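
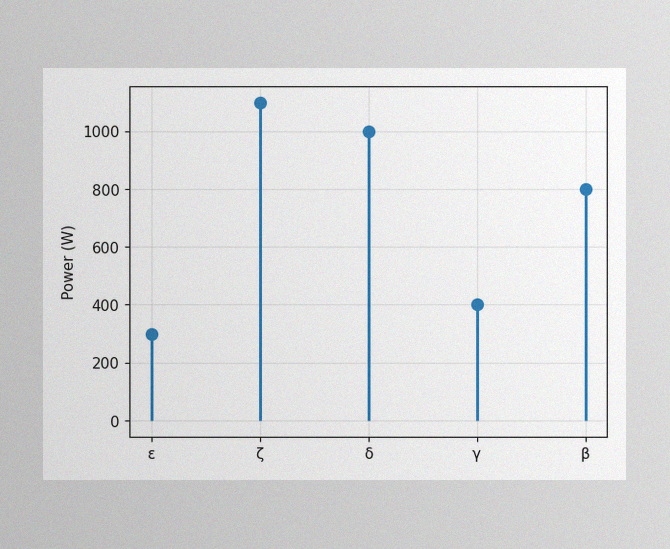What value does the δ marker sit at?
The image has some photo noise and uneven lighting. The δ marker sits at 1000W.

1000W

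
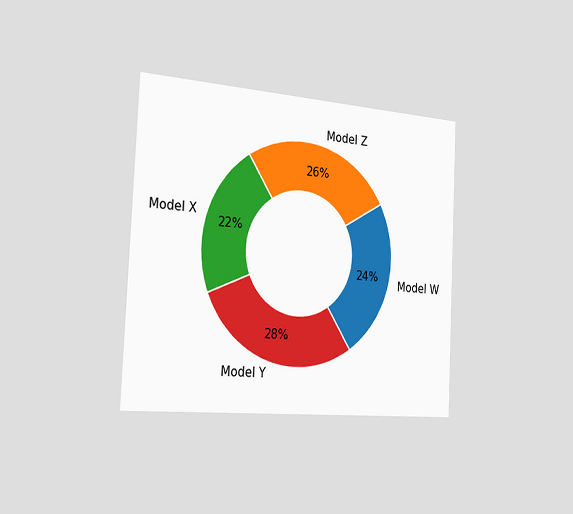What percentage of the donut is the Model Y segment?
28%

The chart is tilted about 3° clockwise and viewed slightly from the left. The Model Y segment takes up 28% of the ring.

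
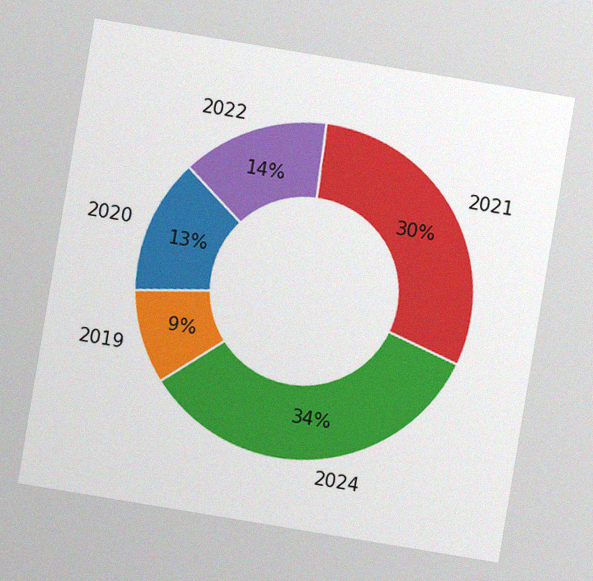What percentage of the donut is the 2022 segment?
The chart is tilted about 9° clockwise, with some photo noise. The 2022 segment takes up 14% of the ring.

14%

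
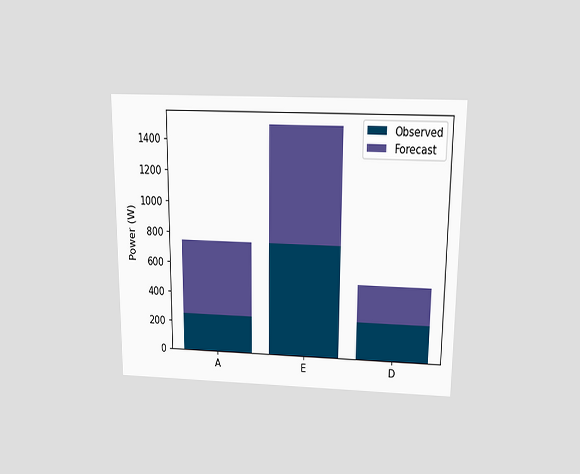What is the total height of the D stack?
The chart is viewed slightly from above. The D stack's top reaches 500W on the y-axis.

500W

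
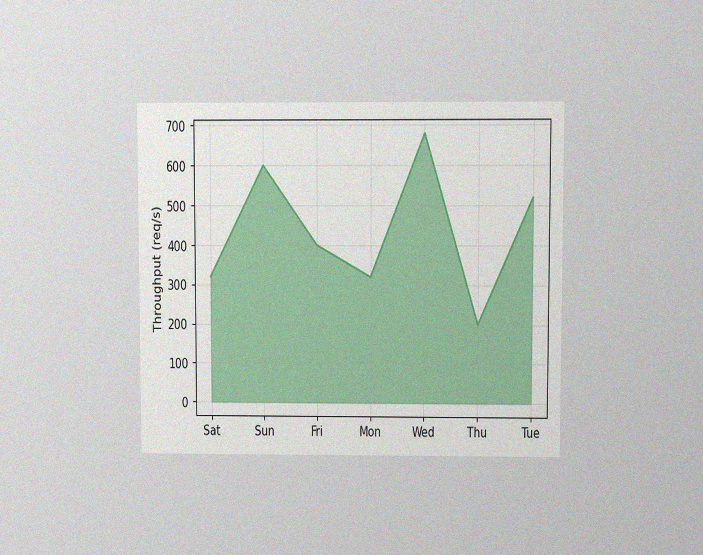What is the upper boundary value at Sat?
The chart is viewed at a slight angle, with some photo noise. At Sat the upper boundary is at 320req/s.

320req/s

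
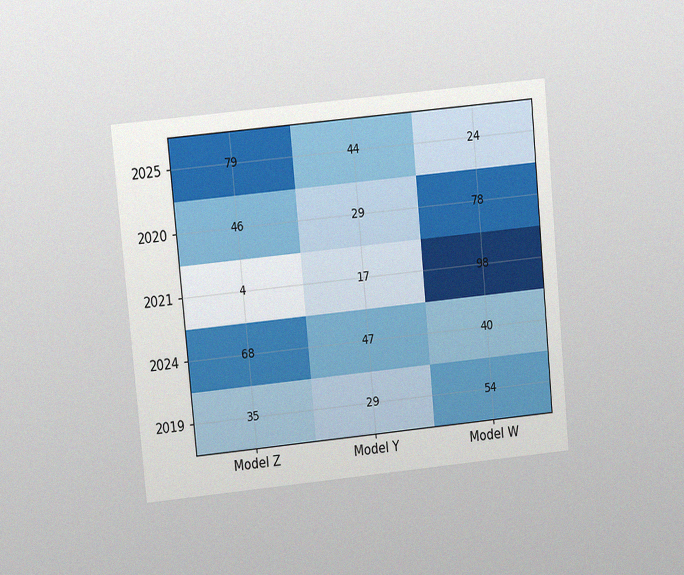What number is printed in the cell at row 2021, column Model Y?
17

The chart is tilted about 5° counter-clockwise and viewed at a slight angle, with some photo noise. The (2021, Model Y) cell reads 17.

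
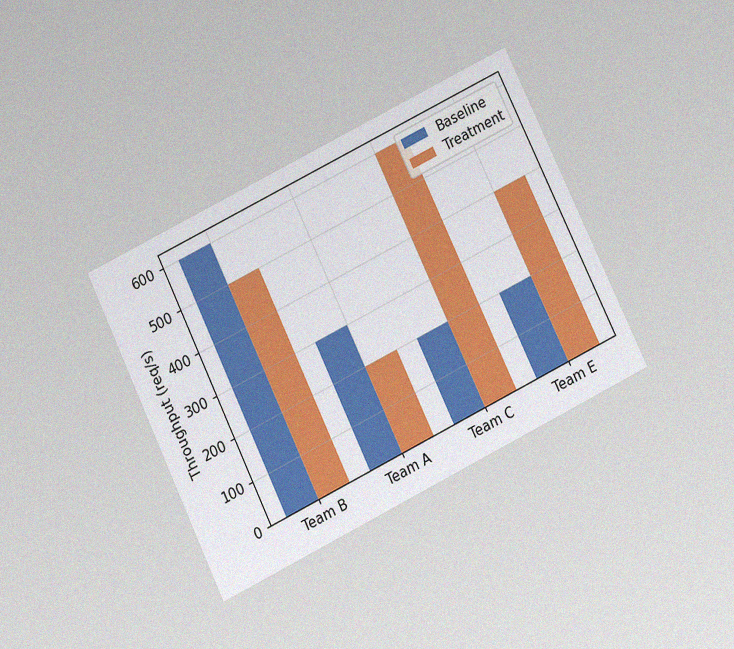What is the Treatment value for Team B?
The chart is tilted about 26° counter-clockwise and viewed slightly from below, with some photo noise. The Treatment bar at Team B reaches 500req/s on the y-axis.

500req/s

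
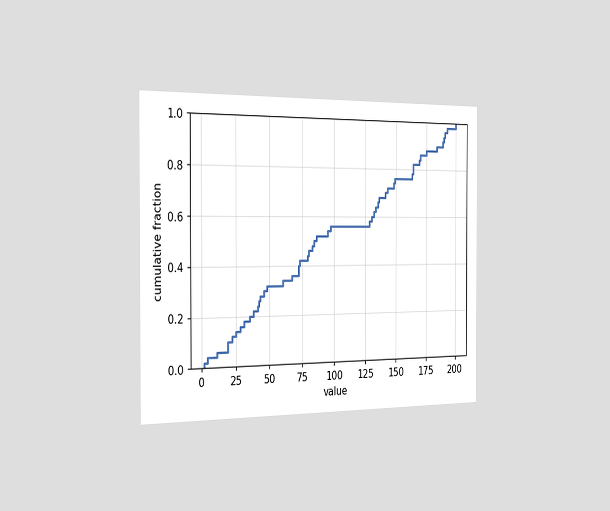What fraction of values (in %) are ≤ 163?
78%

The chart is viewed slightly from the left. At x=163 the ECDF step is at 78%.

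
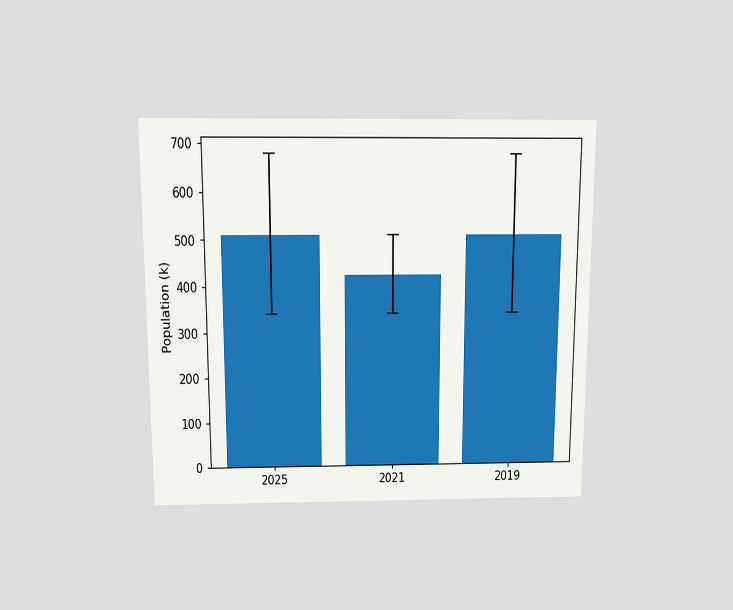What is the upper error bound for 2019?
The chart is viewed slightly from above. The 2019 bar's upper whisker reaches 680k.

680k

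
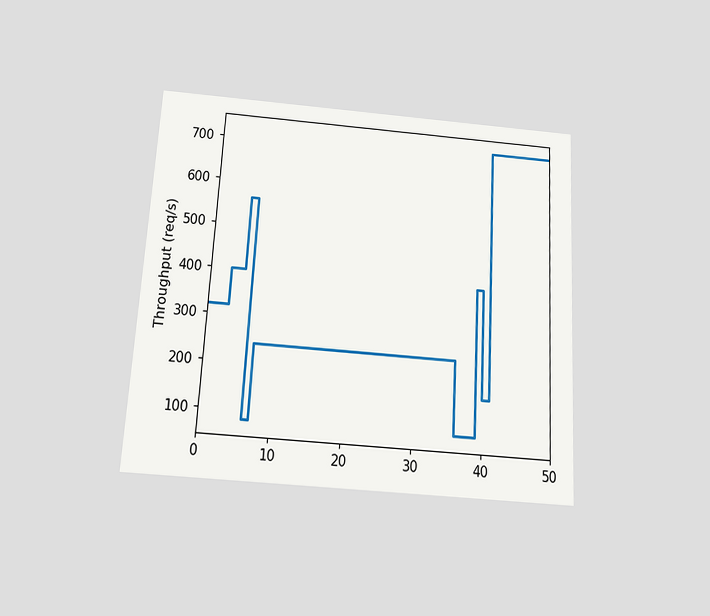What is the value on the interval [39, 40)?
400req/s

The chart is tilted about 3° clockwise and viewed slightly from below. On [39, 40) the step sits at 400req/s.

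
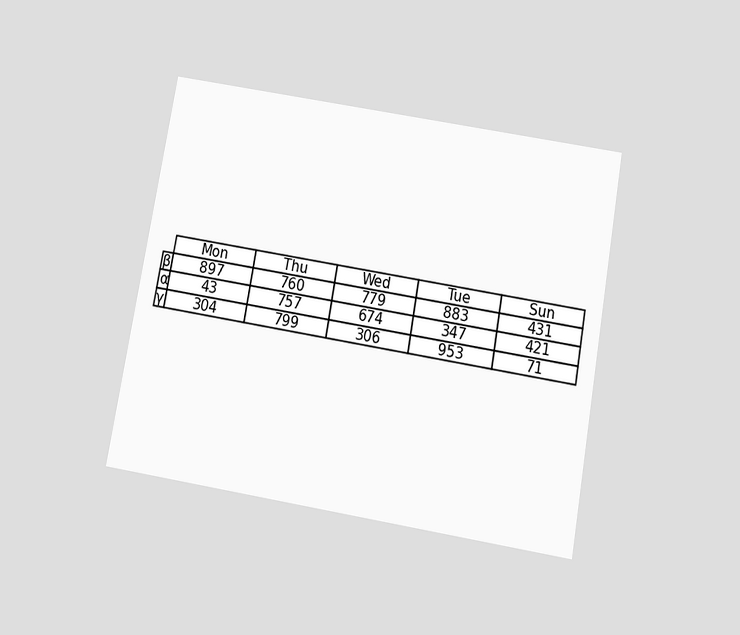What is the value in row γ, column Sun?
The chart is tilted about 10° clockwise and viewed slightly from below. The (γ, Sun) cell reads 71.

71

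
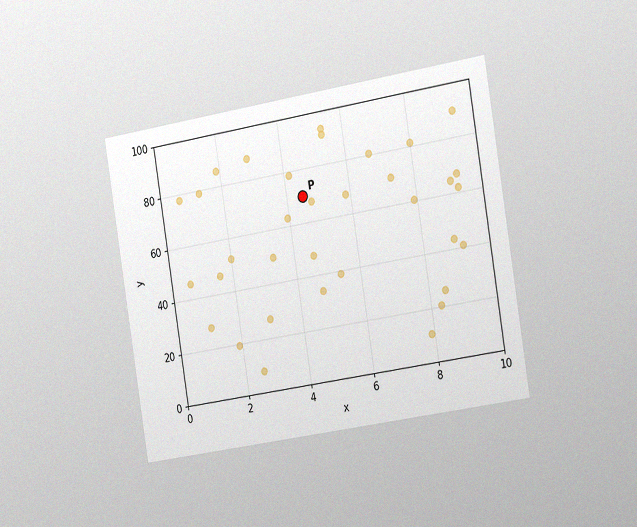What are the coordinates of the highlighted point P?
The chart is tilted about 9° counter-clockwise and viewed slightly from the right, with some photo noise. Following the gridlines from P to each axis, P sits at (4.5, 70).

(4.5, 70)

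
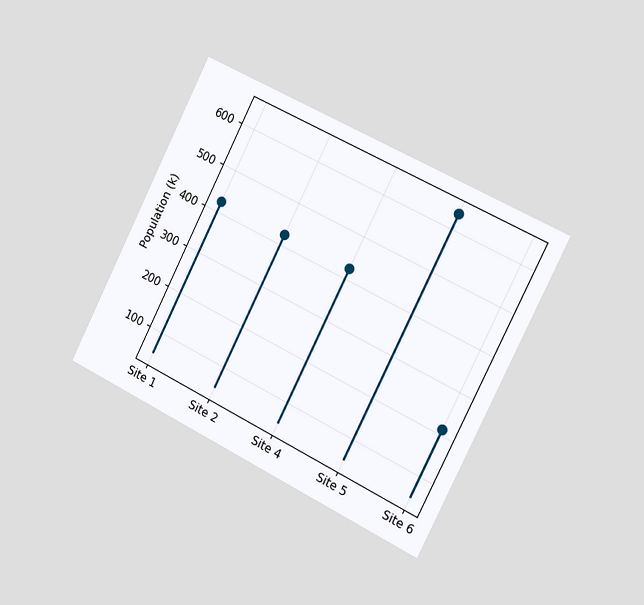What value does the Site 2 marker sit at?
424k

The chart is tilted about 27° clockwise and viewed slightly from the right. The Site 2 marker sits at 424k.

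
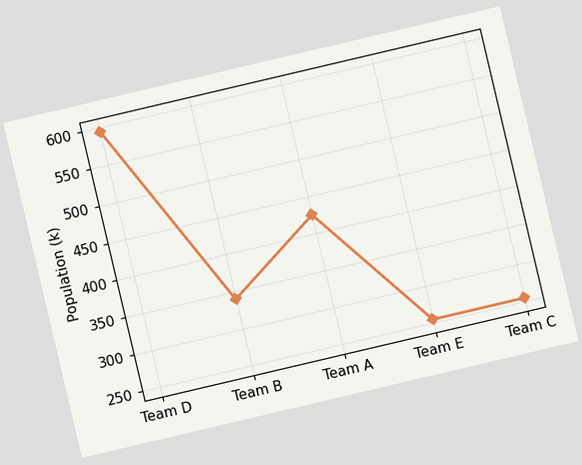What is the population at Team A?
425k

The chart is tilted about 13° counter-clockwise. At Team A, the line is at 425k.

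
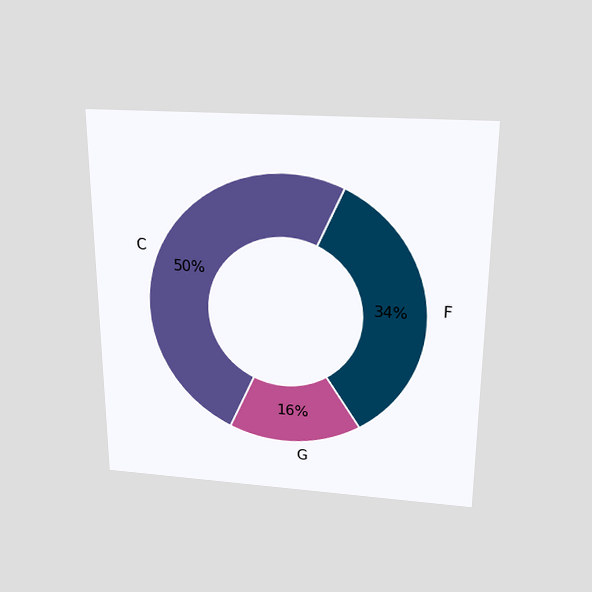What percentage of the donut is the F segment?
34%

The chart is viewed slightly from above. The F segment takes up 34% of the ring.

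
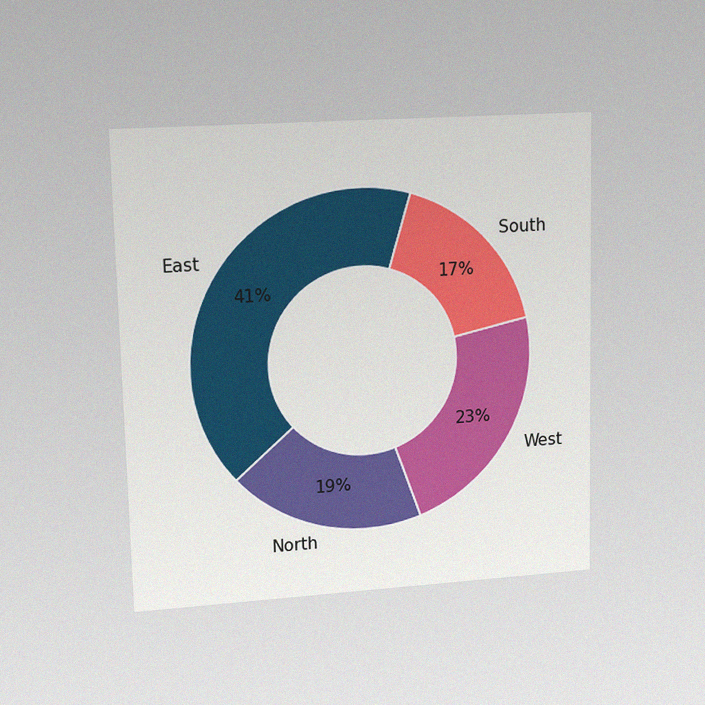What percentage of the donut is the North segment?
19%

The chart is viewed at a slight angle, with some photo noise. The North segment takes up 19% of the ring.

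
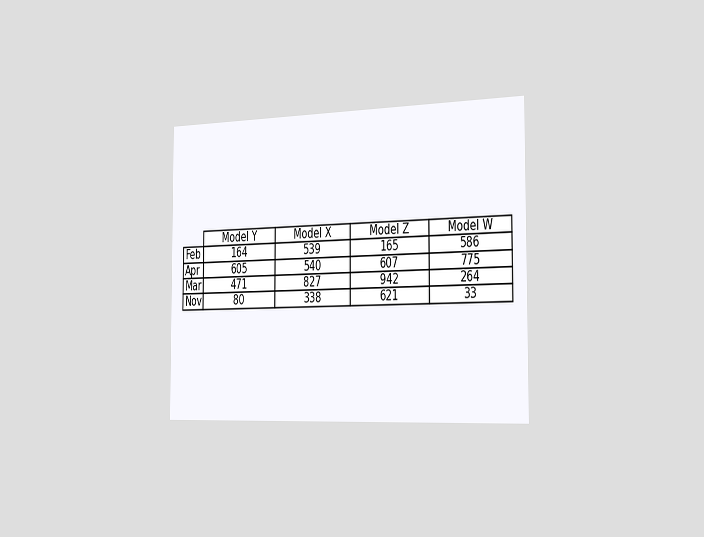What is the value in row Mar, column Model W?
264

The chart is viewed slightly from the right. The (Mar, Model W) cell reads 264.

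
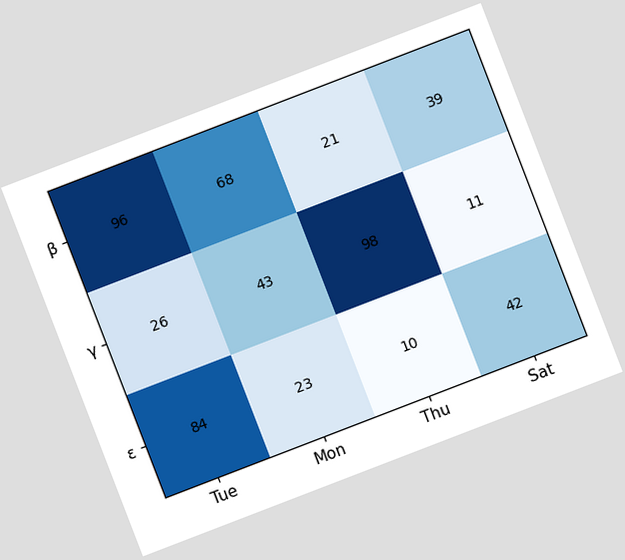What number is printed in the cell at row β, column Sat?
39

The chart is tilted about 21° counter-clockwise. The (β, Sat) cell reads 39.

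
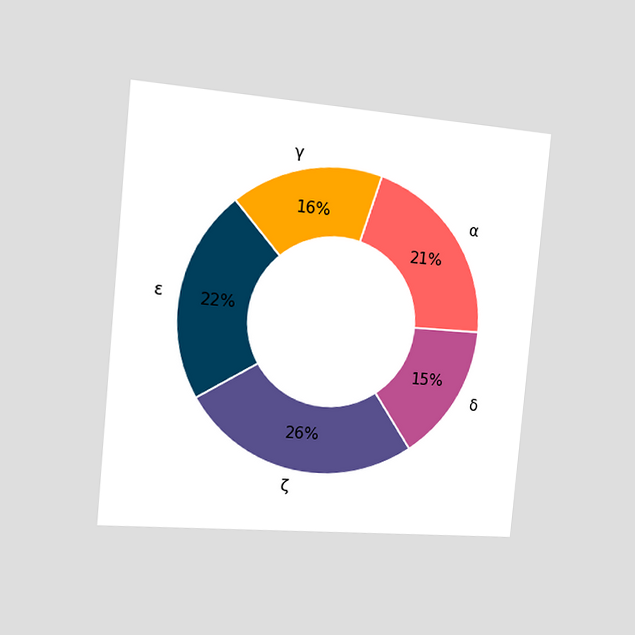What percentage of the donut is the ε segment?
The chart is tilted about 5° clockwise and viewed slightly from the left. The ε segment takes up 22% of the ring.

22%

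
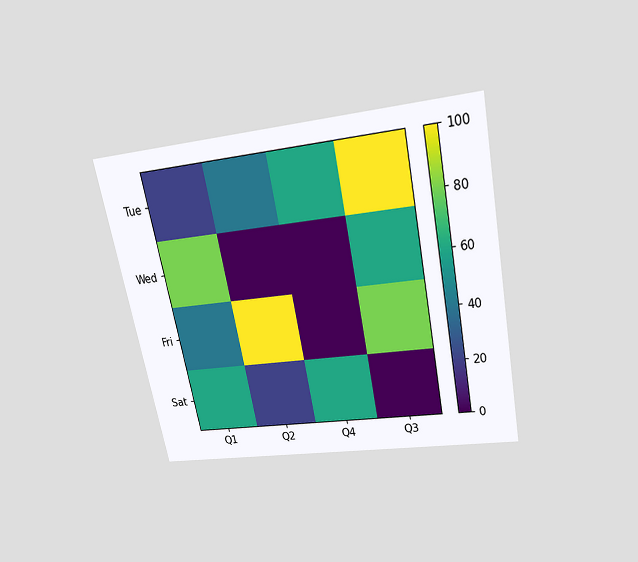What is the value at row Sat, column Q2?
20

The chart is tilted about 11° counter-clockwise and viewed slightly from above. Matching cell (Sat, Q2) against the colorbar gives 20.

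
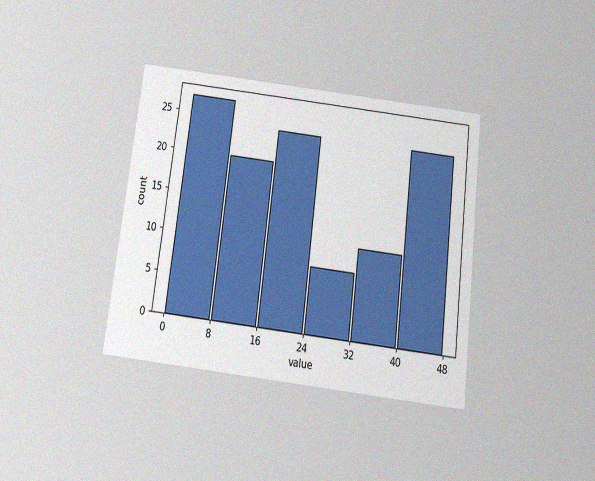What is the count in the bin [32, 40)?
11

The chart is tilted about 7° clockwise and viewed slightly from below, with some photo noise. The [32, 40) bin has height 11.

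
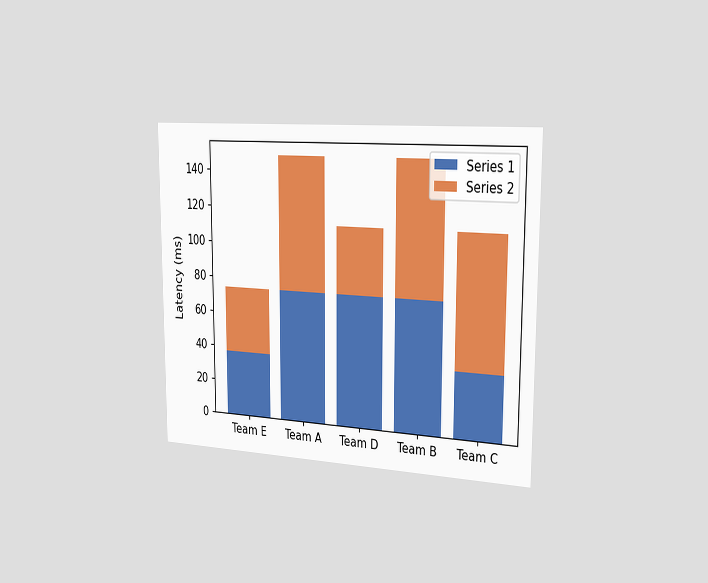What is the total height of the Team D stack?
111ms

The chart is viewed slightly from the right. The Team D stack's top reaches 111ms on the y-axis.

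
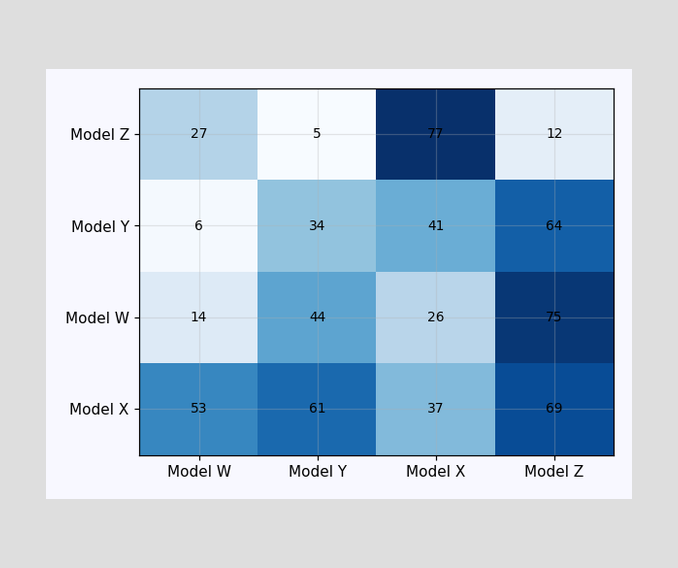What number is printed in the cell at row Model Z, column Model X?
77

The (Model Z, Model X) cell reads 77.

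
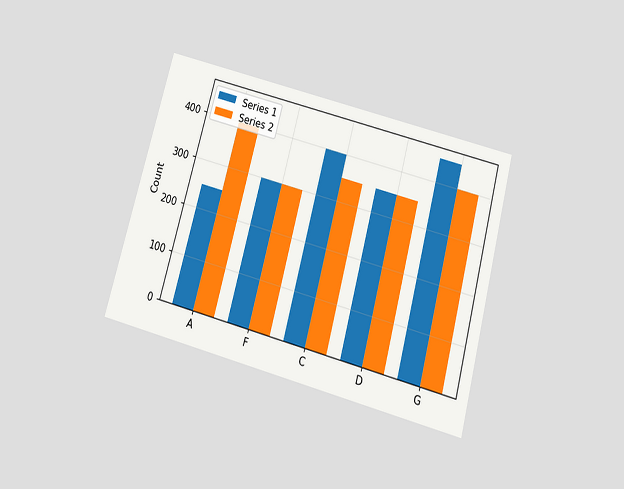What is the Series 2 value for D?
The chart is tilted about 15° clockwise and viewed slightly from below. The Series 2 bar at D reaches 350 on the y-axis.

350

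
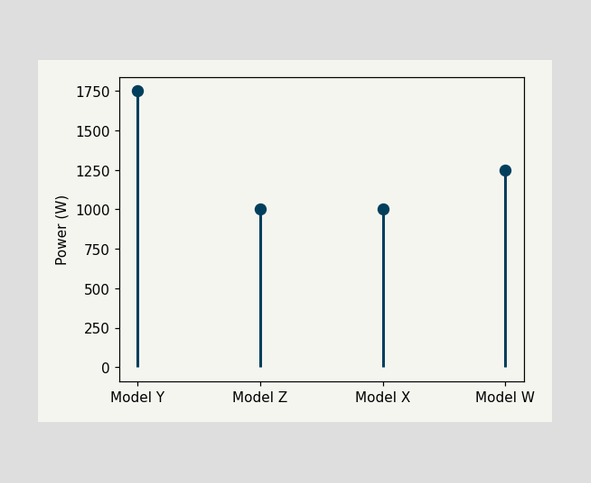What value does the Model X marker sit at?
1000W

The Model X marker sits at 1000W.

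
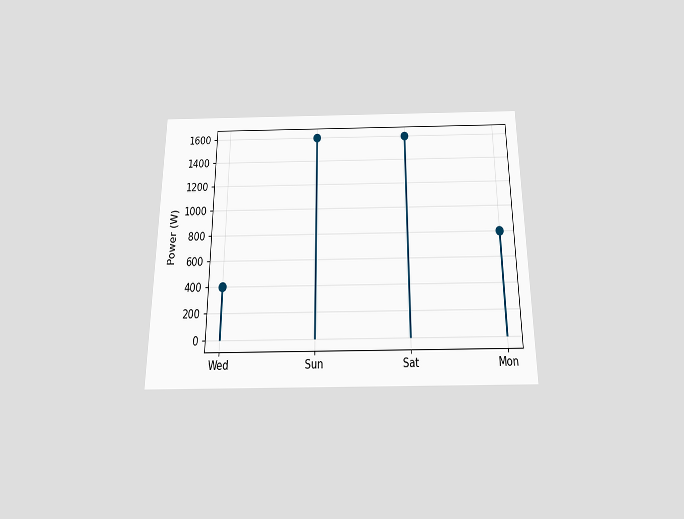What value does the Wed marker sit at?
400W

The chart is viewed slightly from below. The Wed marker sits at 400W.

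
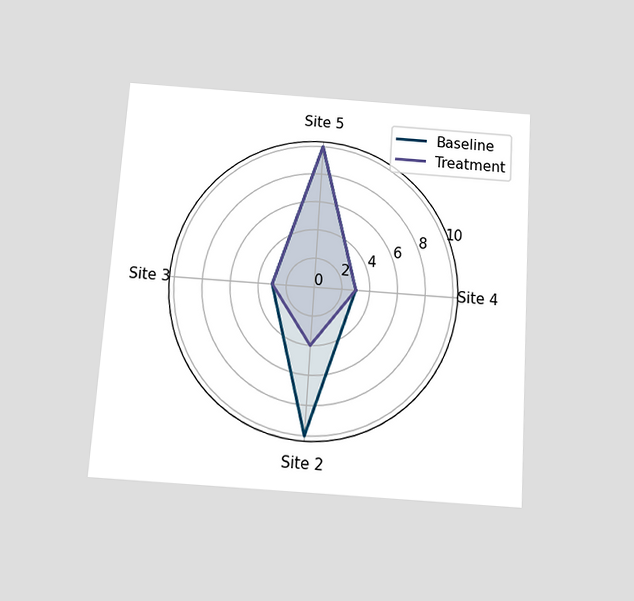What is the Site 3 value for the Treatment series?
The chart is tilted about 4° clockwise and viewed slightly from below. On the Site 3 axis, Treatment reaches 3.

3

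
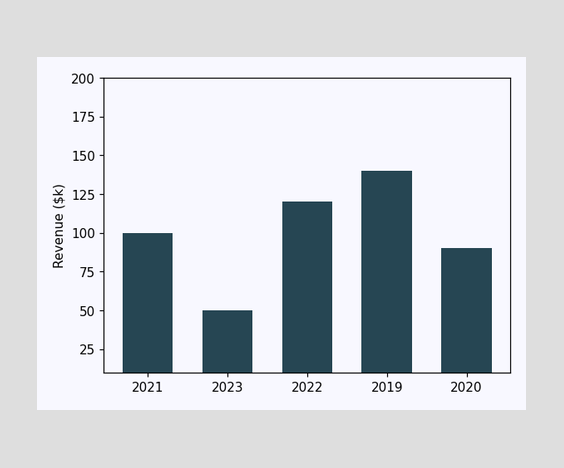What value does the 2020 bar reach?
Reading along the chart's y-axis, the 2020 bar reaches $90k.

$90k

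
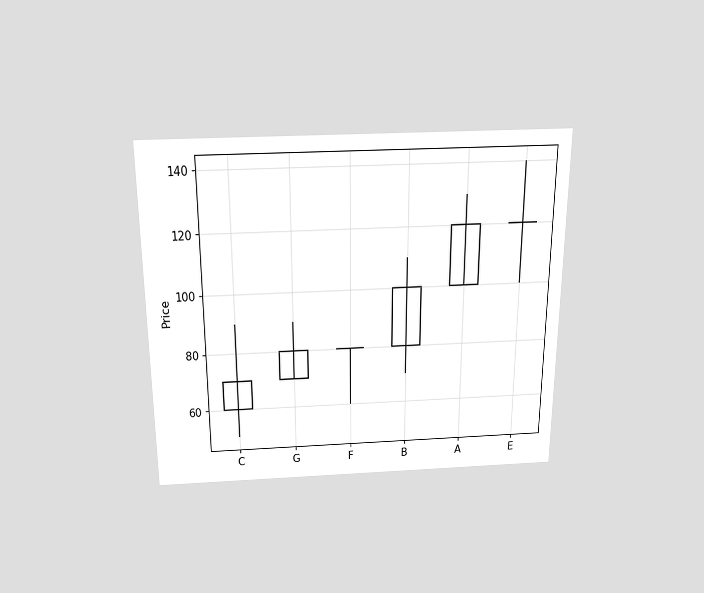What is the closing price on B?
The chart is viewed slightly from above. The B candle closes at 100.

100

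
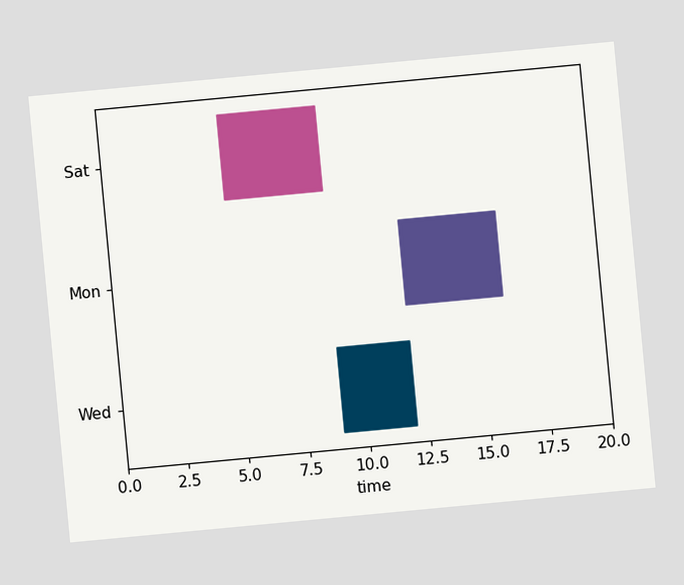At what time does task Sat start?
5

The chart is tilted about 5° counter-clockwise. The Sat bar begins at t=5.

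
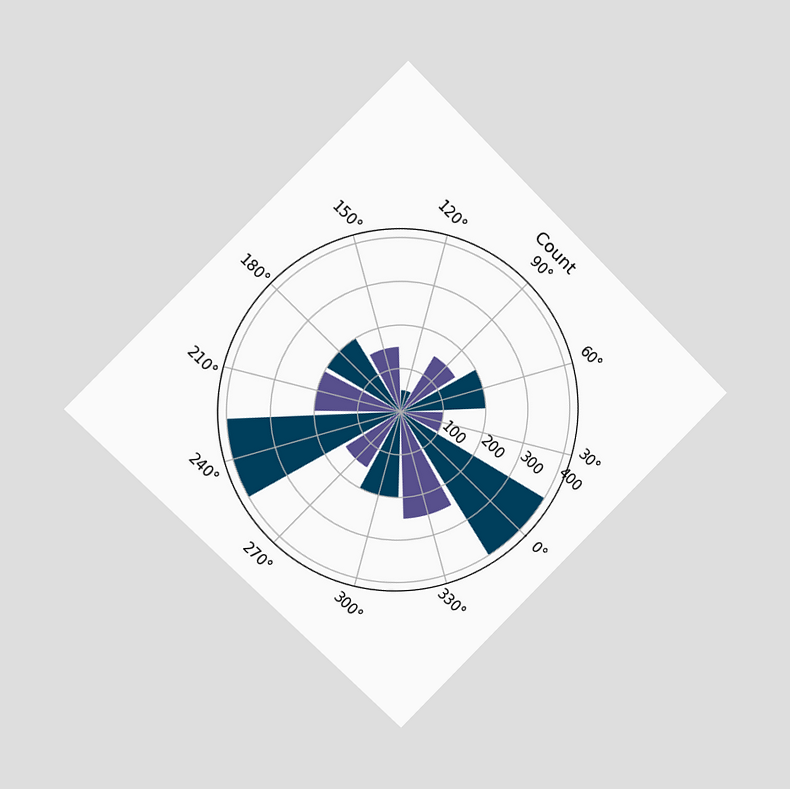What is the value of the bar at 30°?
The chart is tilted about 45° clockwise and viewed at a slight angle. The bar at 30° reaches 100 on the radial axis.

100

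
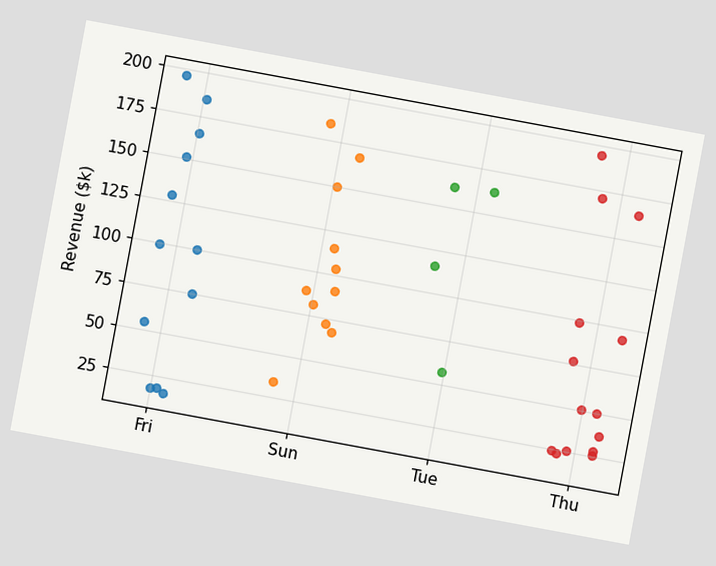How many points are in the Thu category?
14

The chart is tilted about 11° clockwise. Counting the markers in the Thu column gives 14.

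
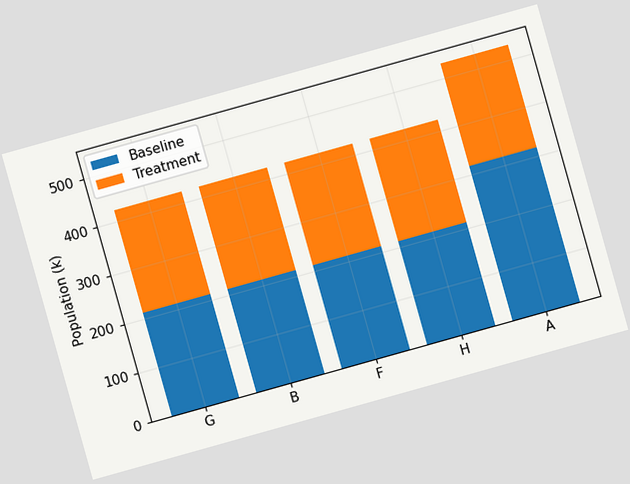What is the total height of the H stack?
424k

The chart is tilted about 16° counter-clockwise. The H stack's top reaches 424k on the y-axis.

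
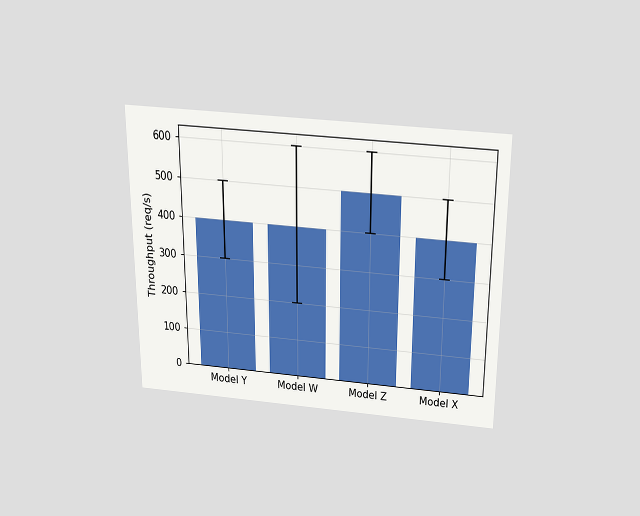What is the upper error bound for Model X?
500req/s

The chart is viewed slightly from above. The Model X bar's upper whisker reaches 500req/s.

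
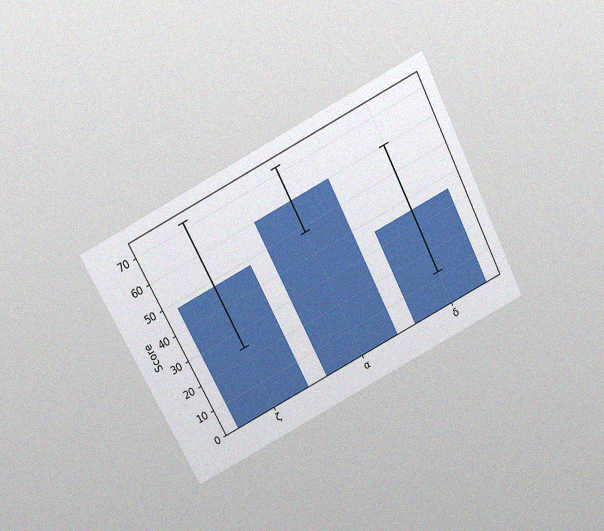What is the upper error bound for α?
The chart is tilted about 27° counter-clockwise and viewed slightly from above, with some photo noise. The α bar's upper whisker reaches 72.

72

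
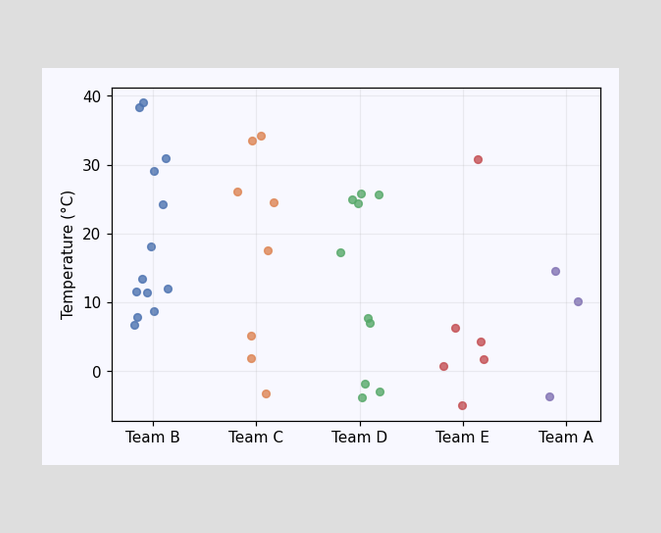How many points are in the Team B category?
13

Counting the markers in the Team B column gives 13.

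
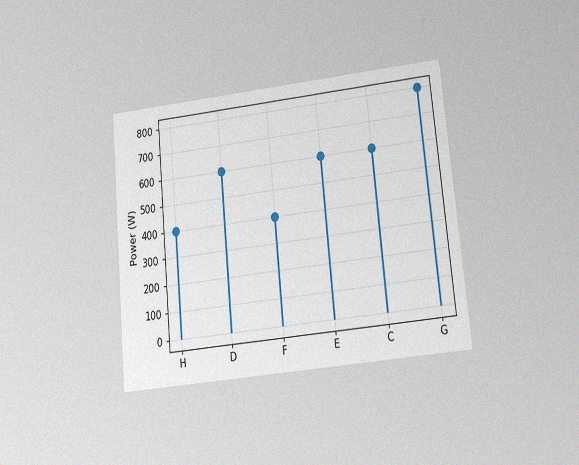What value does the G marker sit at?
The chart is tilted about 5° counter-clockwise and viewed at a slight angle, with some photo noise. The G marker sits at 800W.

800W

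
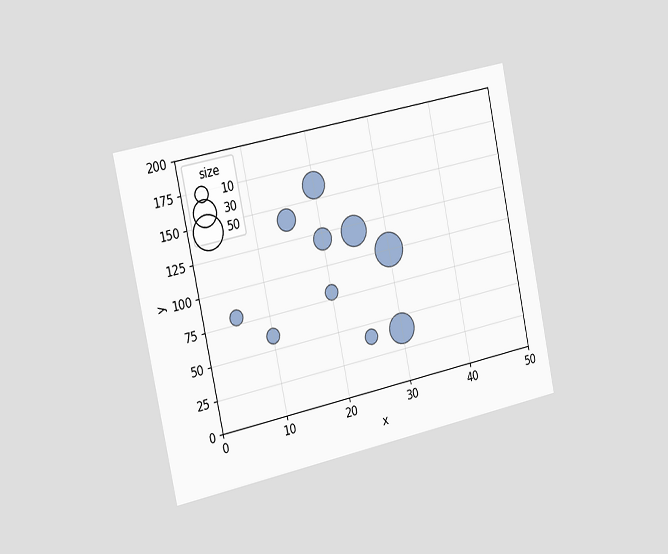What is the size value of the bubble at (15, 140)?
The chart is tilted about 12° counter-clockwise and viewed slightly from the left. Matching the bubble at (15, 140) against the size legend gives 20.

20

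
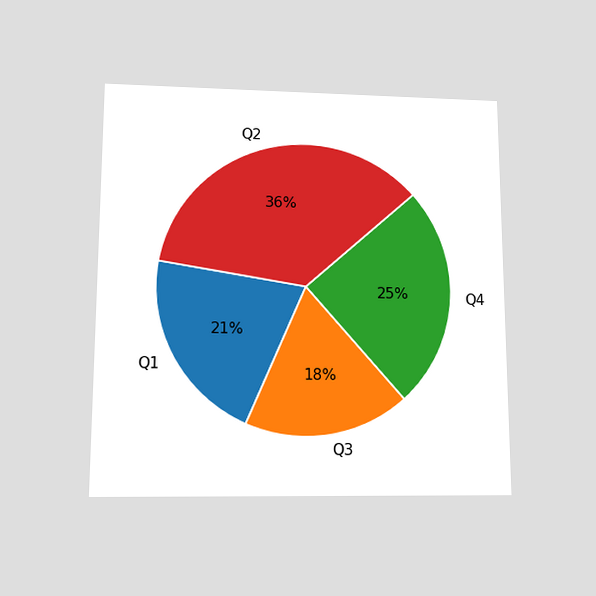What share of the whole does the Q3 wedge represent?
The chart is viewed slightly from below. The Q3 slice takes up 18% of the pie.

18%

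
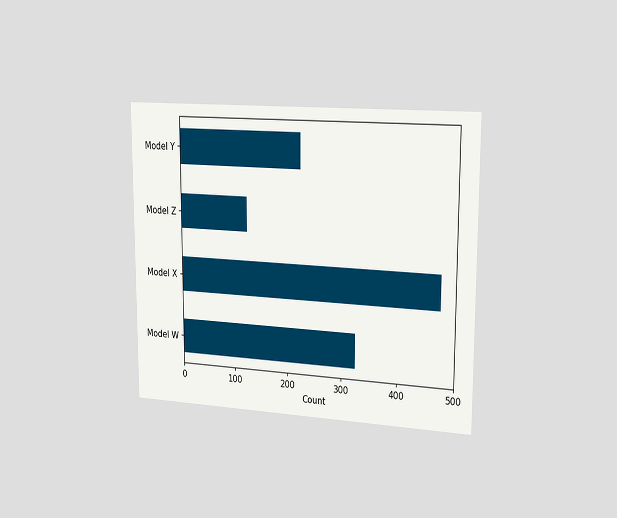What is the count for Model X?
475

The chart is viewed slightly from the right. Reading along the chart's x-axis, the Model X bar reaches 475.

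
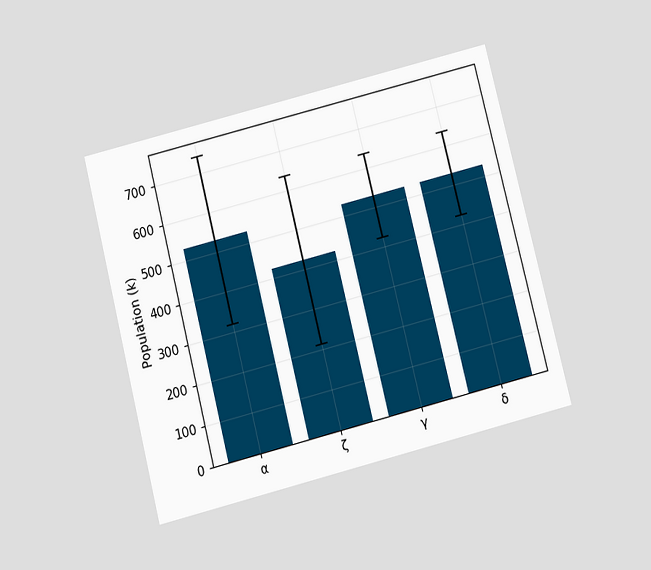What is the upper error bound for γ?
The chart is tilted about 14° counter-clockwise and viewed slightly from below. The γ bar's upper whisker reaches 636k.

636k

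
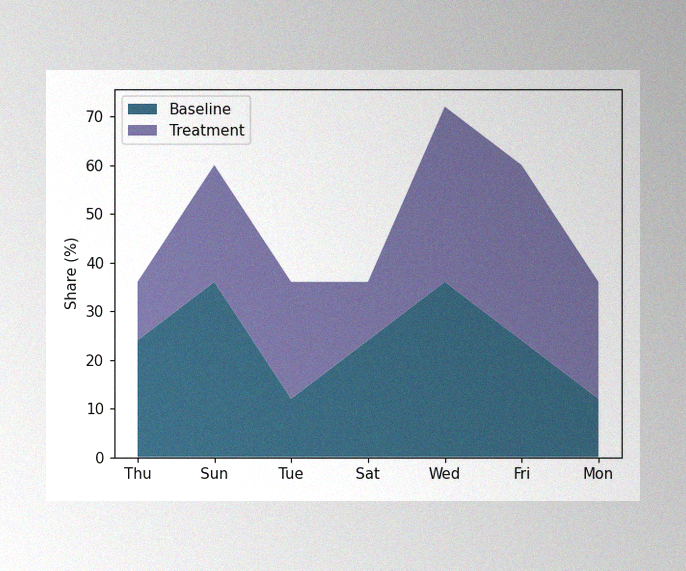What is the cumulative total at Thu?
36%

The image has some photo noise and uneven lighting. The stacked total at Thu reaches 36%.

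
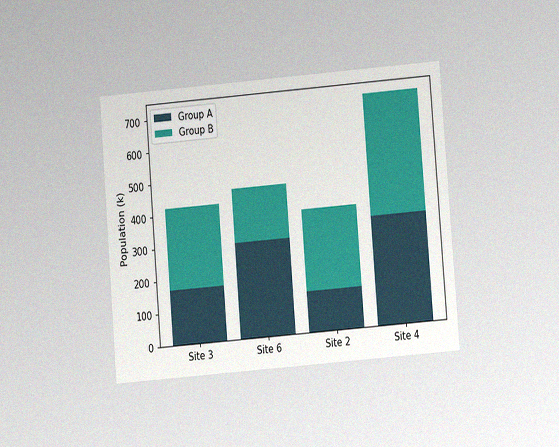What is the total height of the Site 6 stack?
462k

The chart is tilted about 5° counter-clockwise and viewed at a slight angle, with some photo noise. The Site 6 stack's top reaches 462k on the y-axis.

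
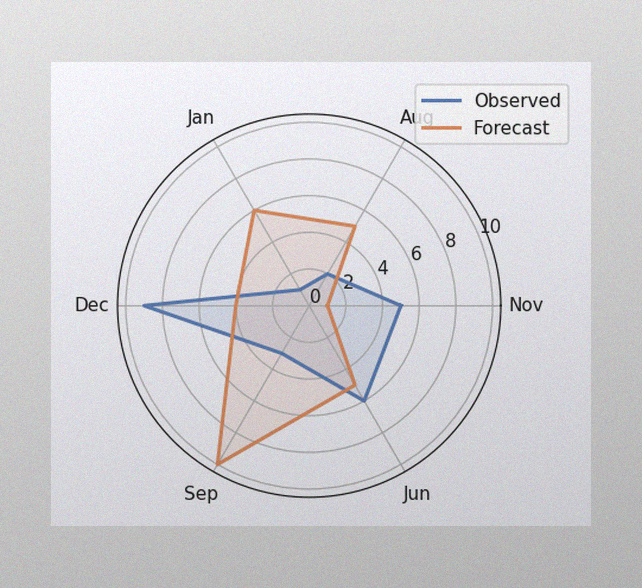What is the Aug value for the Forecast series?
5

The image has some photo noise and uneven lighting. On the Aug axis, Forecast reaches 5.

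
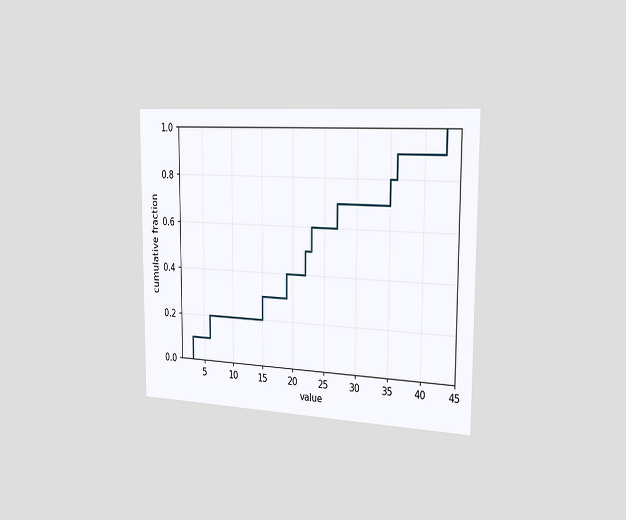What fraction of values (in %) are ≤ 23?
60%

The chart is viewed slightly from the right. At x=23 the ECDF step is at 60%.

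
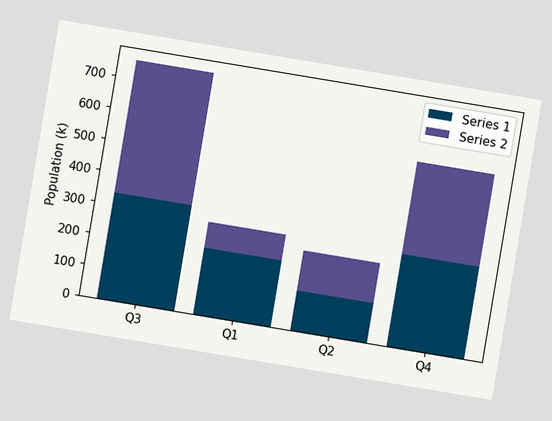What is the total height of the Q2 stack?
252k

The chart is tilted about 9° clockwise. The Q2 stack's top reaches 252k on the y-axis.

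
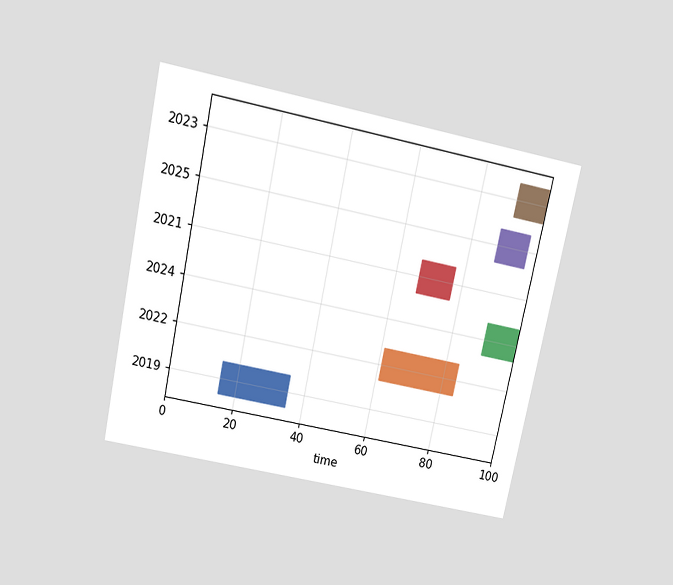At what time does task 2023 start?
The chart is tilted about 12° clockwise and viewed slightly from above. The 2023 bar begins at t=91.

91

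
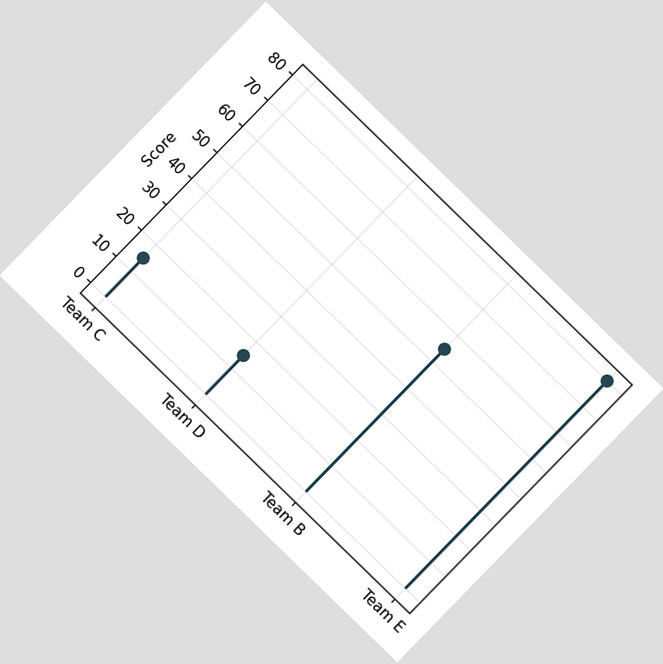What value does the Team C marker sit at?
The chart is tilted about 44° clockwise. The Team C marker sits at 15.

15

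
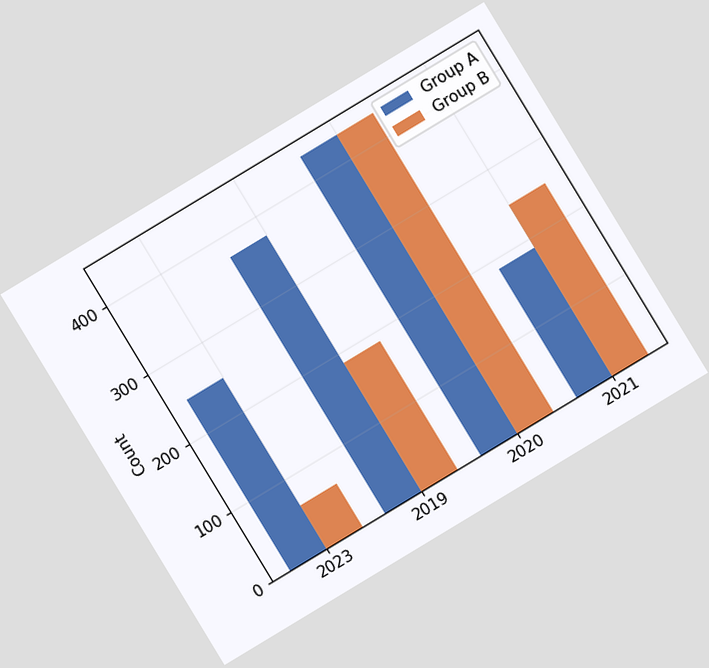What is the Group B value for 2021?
The chart is tilted about 31° counter-clockwise. The Group B bar at 2021 reaches 248 on the y-axis.

248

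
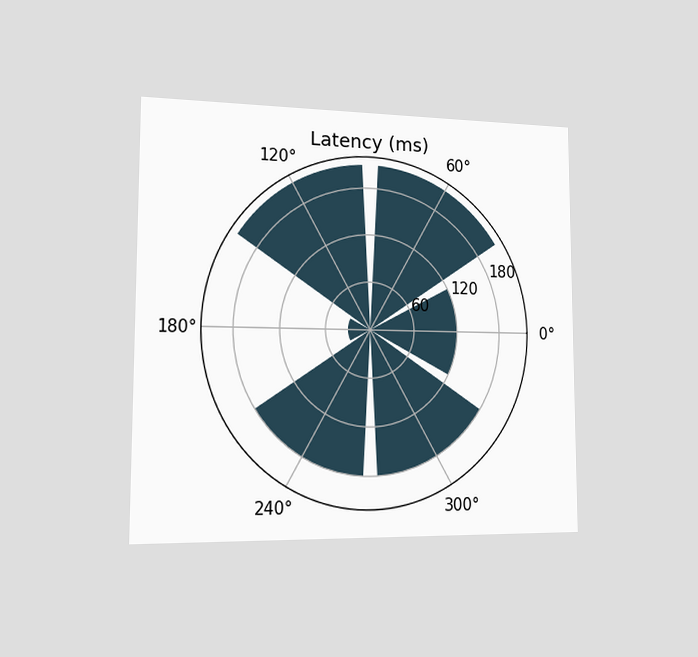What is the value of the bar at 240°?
The chart is viewed slightly from the left. The bar at 240° reaches 180ms on the radial axis.

180ms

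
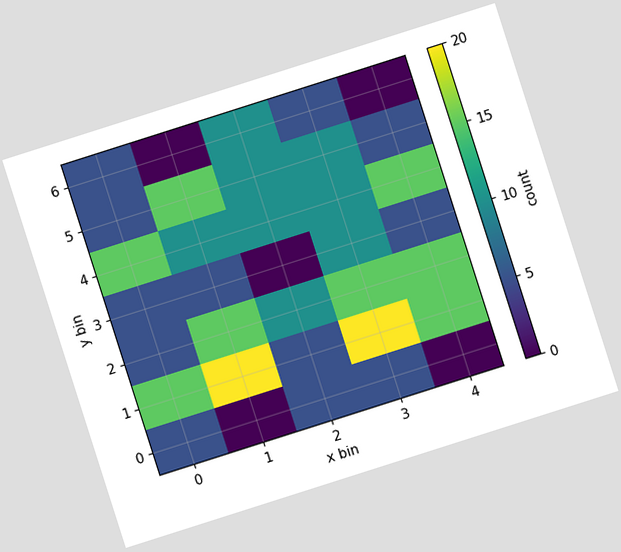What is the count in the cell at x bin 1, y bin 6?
The chart is tilted about 18° counter-clockwise. Matching the cell (1, 6) against the colorbar gives 0.

0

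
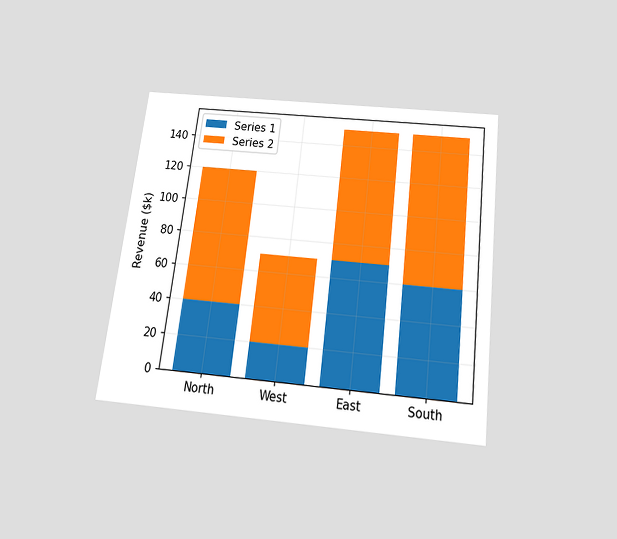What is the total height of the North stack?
$120k

The chart is tilted about 7° clockwise and viewed slightly from below. The North stack's top reaches $120k on the y-axis.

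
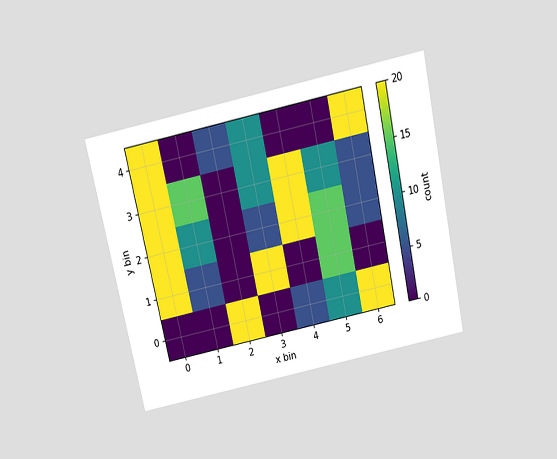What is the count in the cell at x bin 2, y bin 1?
0

The chart is tilted about 12° counter-clockwise and viewed slightly from above. Matching the cell (2, 1) against the colorbar gives 0.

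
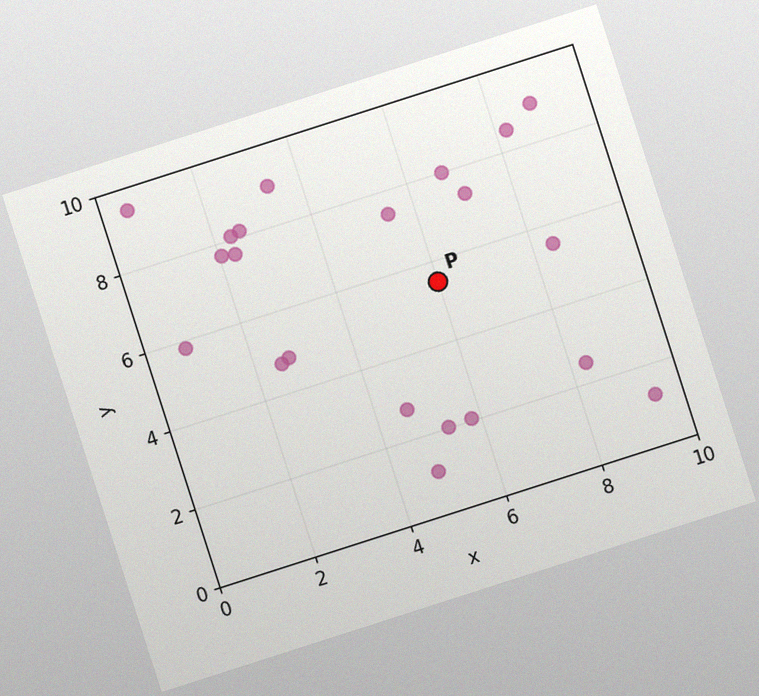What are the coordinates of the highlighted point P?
(6, 5.5)

The chart is tilted about 18° counter-clockwise, with some photo noise. Following the gridlines from P to each axis, P sits at (6, 5.5).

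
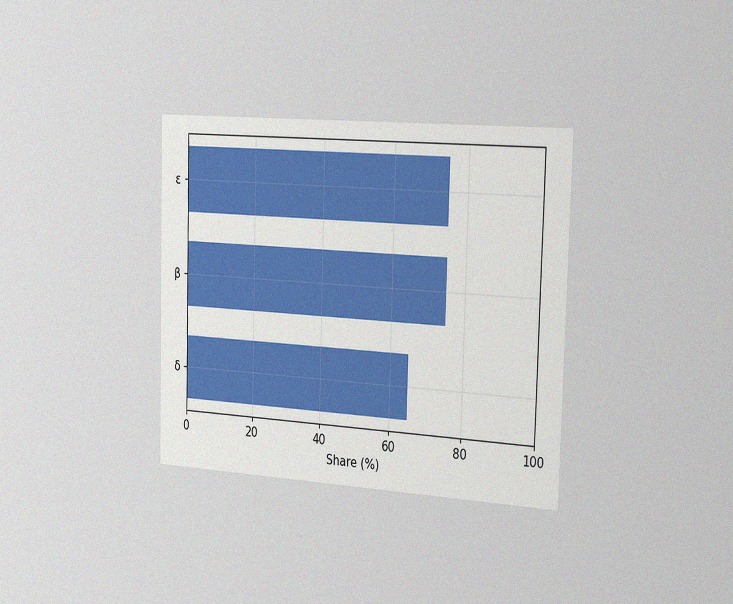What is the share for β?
The chart is viewed slightly from the right, with some photo noise. Reading along the chart's x-axis, the β bar reaches 75%.

75%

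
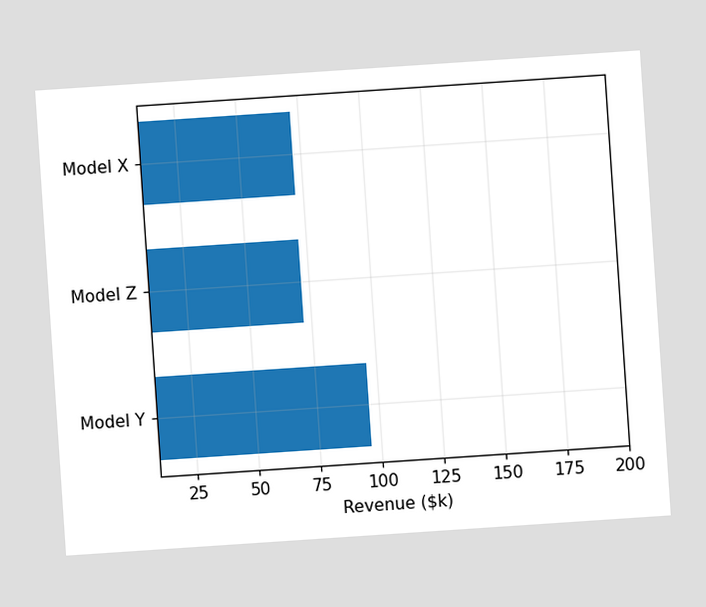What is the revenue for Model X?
The chart is tilted about 4° counter-clockwise. Reading along the chart's x-axis, the Model X bar reaches $72k.

$72k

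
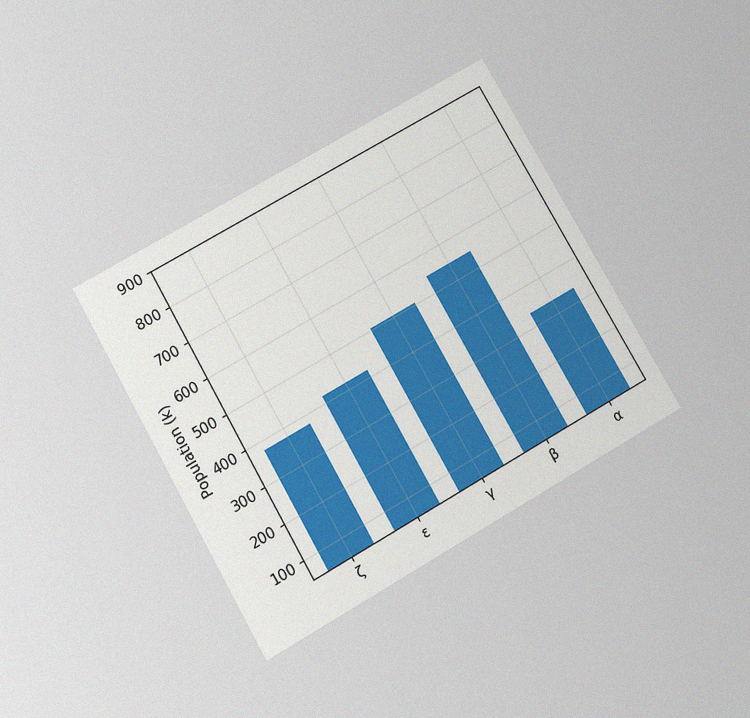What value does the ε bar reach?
420k

The chart is tilted about 30° counter-clockwise and viewed slightly from below, with some photo noise. Reading along the chart's y-axis, the ε bar reaches 420k.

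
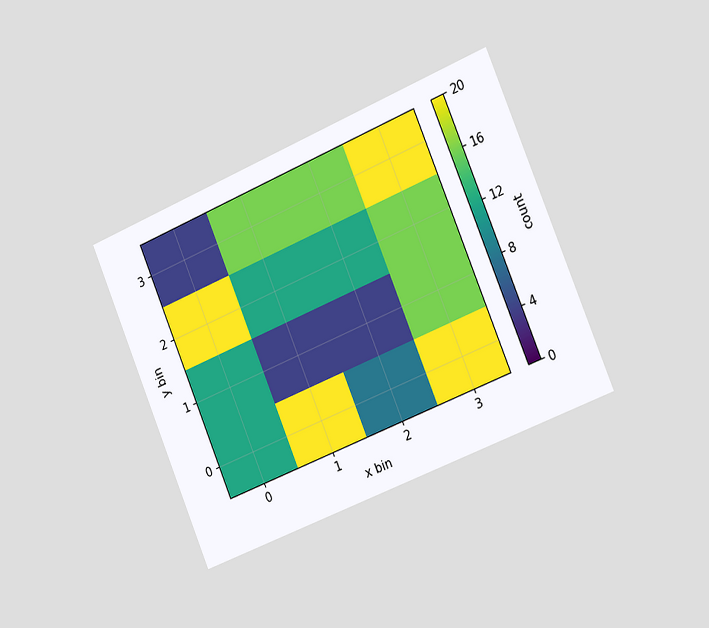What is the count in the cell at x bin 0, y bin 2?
The chart is tilted about 23° counter-clockwise and viewed slightly from the right. Matching the cell (0, 2) against the colorbar gives 20.

20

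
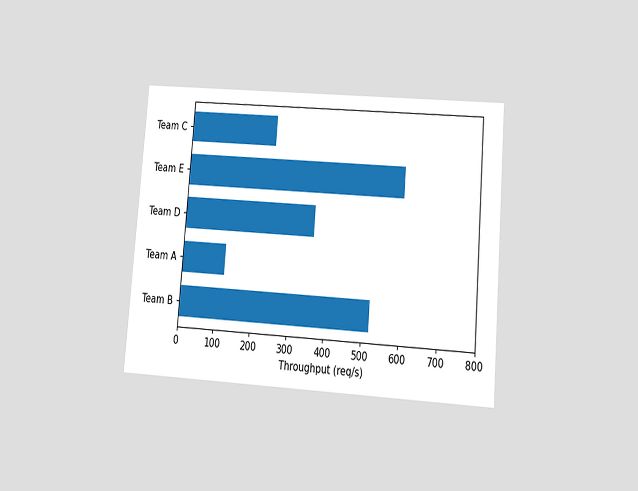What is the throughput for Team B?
The chart is tilted about 5° clockwise and viewed at a slight angle. Reading along the chart's x-axis, the Team B bar reaches 520req/s.

520req/s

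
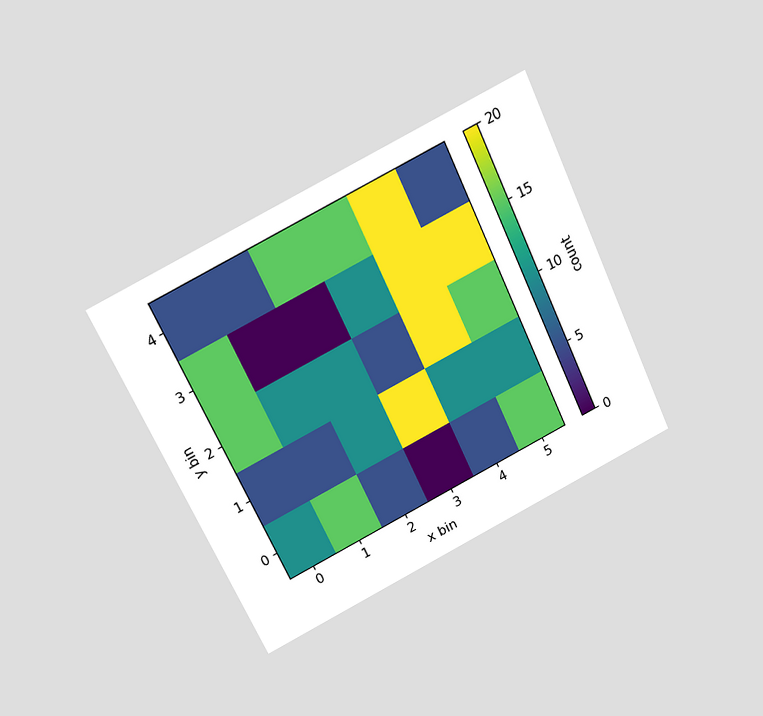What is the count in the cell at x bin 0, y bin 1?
The chart is tilted about 25° counter-clockwise and viewed slightly from above. Matching the cell (0, 1) against the colorbar gives 5.

5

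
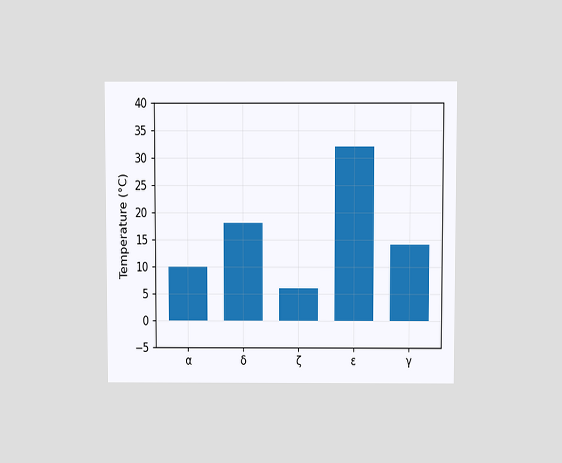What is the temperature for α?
The chart is viewed slightly from above. Reading along the chart's y-axis, the α bar reaches 10°C.

10°C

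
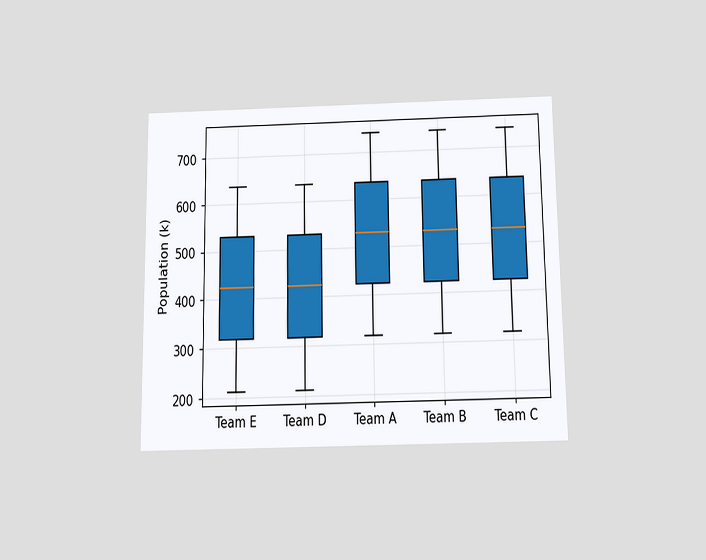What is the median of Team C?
The chart is viewed slightly from below. The median line in the Team C box sits at 530k.

530k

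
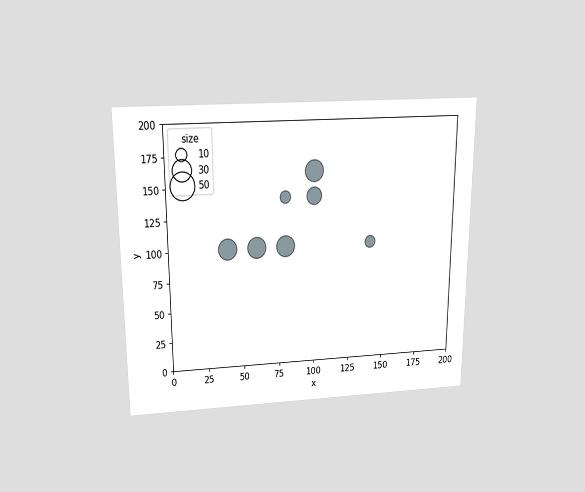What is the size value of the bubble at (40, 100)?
30

The chart is viewed slightly from above. Matching the bubble at (40, 100) against the size legend gives 30.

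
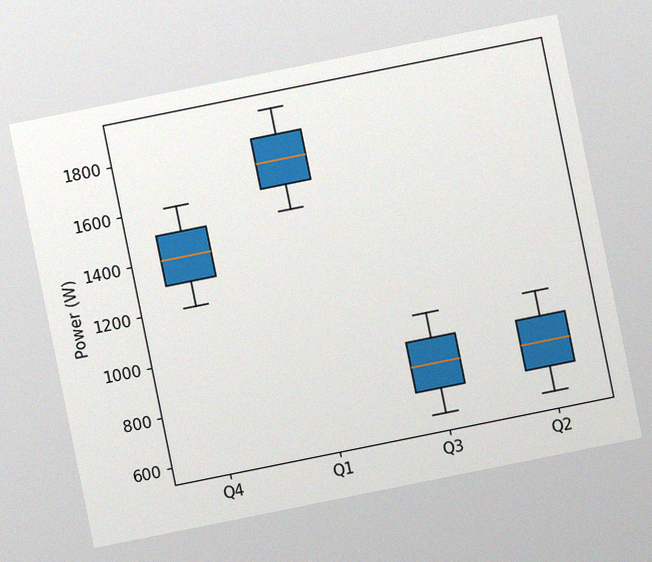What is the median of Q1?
1700W

The chart is tilted about 11° counter-clockwise, with some photo noise. The median line in the Q1 box sits at 1700W.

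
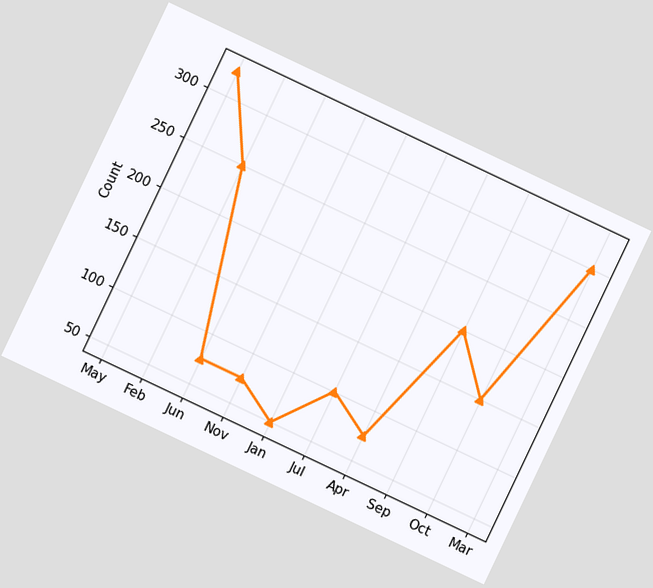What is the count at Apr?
The chart is tilted about 25° clockwise. At Apr, the line is at 75.

75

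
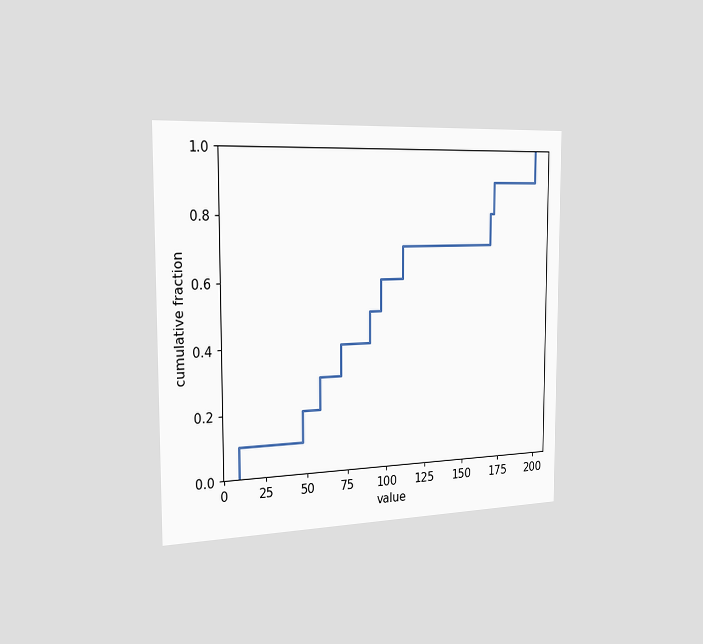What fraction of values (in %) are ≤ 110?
70%

The chart is viewed slightly from the left. At x=110 the ECDF step is at 70%.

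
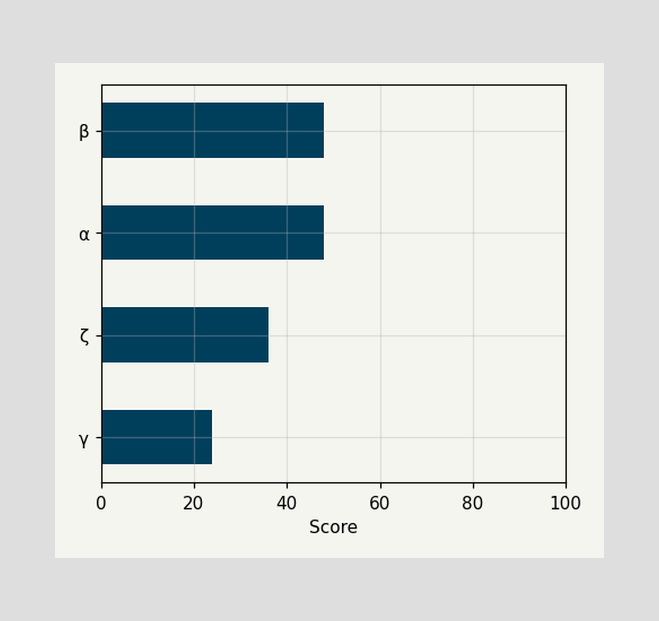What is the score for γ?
24

Reading along the chart's x-axis, the γ bar reaches 24.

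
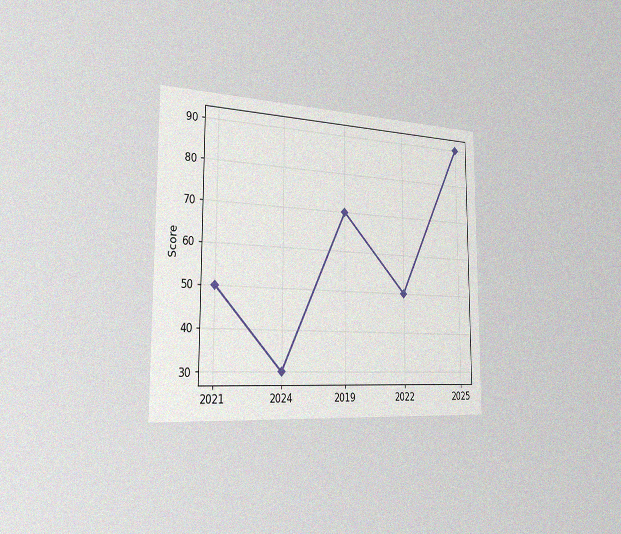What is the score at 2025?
90

The chart is viewed slightly from the left, with some photo noise. At 2025, the line is at 90.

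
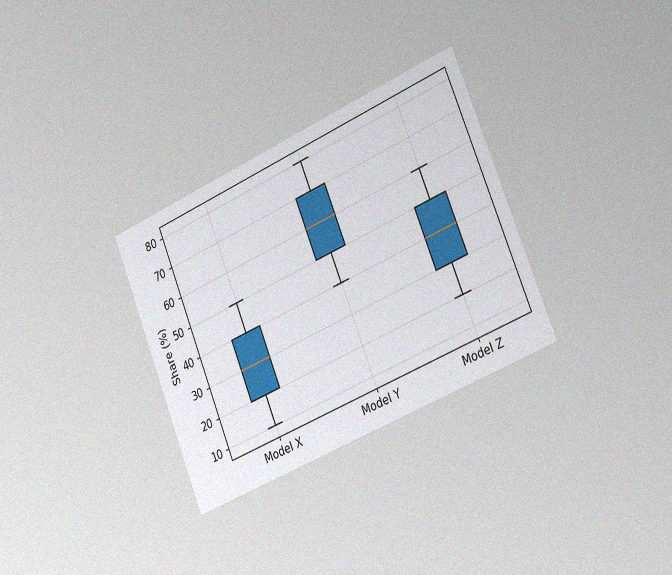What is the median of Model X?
30%

The chart is tilted about 22° counter-clockwise and viewed slightly from the right, with some photo noise. The median line in the Model X box sits at 30%.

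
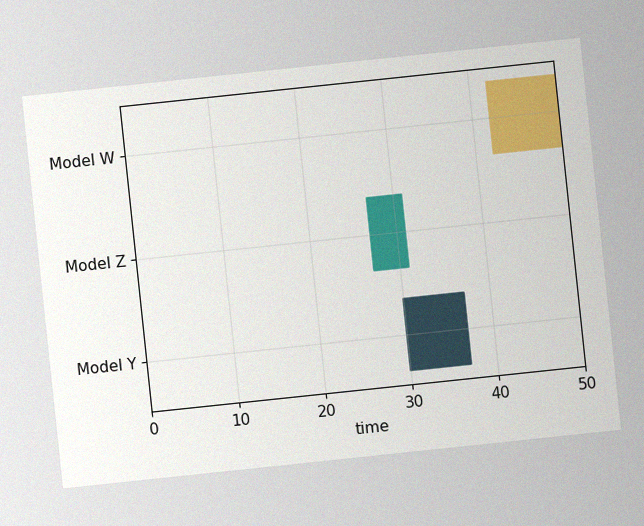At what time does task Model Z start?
The chart is tilted about 6° counter-clockwise, with some photo noise. The Model Z bar begins at t=27.

27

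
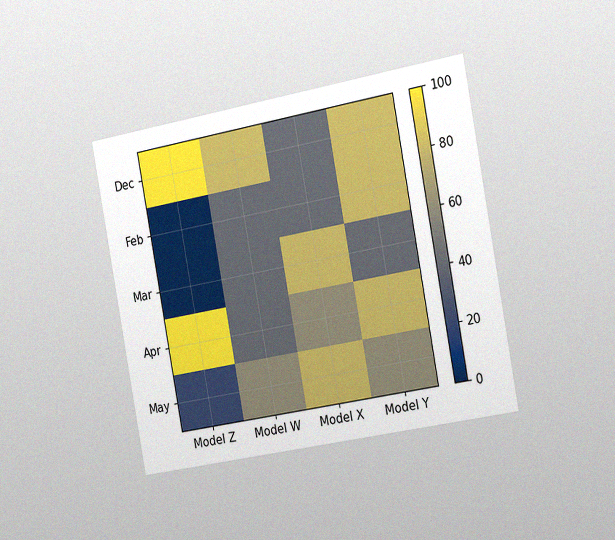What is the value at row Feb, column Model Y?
80

The chart is tilted about 10° counter-clockwise and viewed slightly from the right, with some photo noise. Matching cell (Feb, Model Y) against the colorbar gives 80.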